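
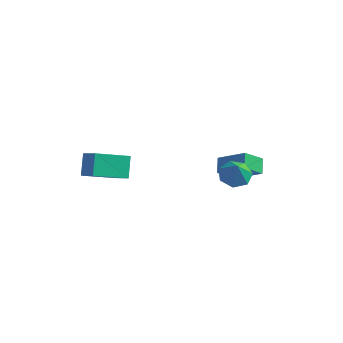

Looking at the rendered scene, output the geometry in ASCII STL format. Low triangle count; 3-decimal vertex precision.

solid 
facet normal -0.202 0.317 -0.927
outer loop
vertex 3.424 0.209 -0.781
vertex 2.638 -0.184 -0.744
vertex 2.852 0.637 -0.51
endloop
endfacet
facet normal 0.631 0.438 0.640
outer loop
vertex 3.424 0.209 -0.781
vertex 2.852 0.637 -0.51
vertex 2.862 -0.536 0.284
endloop
endfacet
facet normal -0.201 0.317 -0.927
outer loop
vertex 2.852 0.637 -0.51
vertex 2.638 -0.184 -0.744
vertex 2.119 0.446 -0.416
endloop
endfacet
facet normal -0.040 0.560 0.828
outer loop
vertex 2.852 0.637 -0.51
vertex 2.119 0.446 -0.416
vertex 2.862 -0.536 0.284
endloop
endfacet
facet normal -0.202 0.316 -0.927
outer loop
vertex 2.119 0.446 -0.416
vertex 2.638 -0.184 -0.744
vertex 1.776 -0.219 -0.568
endloop
endfacet
facet normal -0.590 0.122 0.798
outer loop
vertex 2.119 0.446 -0.416
vertex 1.776 -0.219 -0.568
vertex 2.862 -0.536 0.284
endloop
endfacet
facet normal -0.202 0.318 -0.926
outer loop
vertex 1.776 -0.219 -0.568
vertex 2.638 -0.184 -0.744
vertex 2.083 -0.858 -0.854
endloop
endfacet
facet normal -0.609 -0.549 0.572
outer loop
vertex 1.776 -0.219 -0.568
vertex 2.083 -0.858 -0.854
vertex 2.862 -0.536 0.284
endloop
endfacet
facet normal -0.201 0.317 -0.927
outer loop
vertex 2.083 -0.858 -0.854
vertex 2.638 -0.184 -0.744
vertex 2.807 -0.989 -1.056
endloop
endfacet
facet normal -0.081 -0.943 0.322
outer loop
vertex 2.083 -0.858 -0.854
vertex 2.807 -0.989 -1.056
vertex 2.862 -0.536 0.284
endloop
endfacet
facet normal -0.202 0.317 -0.927
outer loop
vertex 2.807 -0.989 -1.056
vertex 2.638 -0.184 -0.744
vertex 3.404 -0.514 -1.024
endloop
endfacet
facet normal 0.597 -0.767 0.235
outer loop
vertex 2.807 -0.989 -1.056
vertex 3.404 -0.514 -1.024
vertex 2.862 -0.536 0.284
endloop
endfacet
facet normal -0.202 0.317 -0.927
outer loop
vertex 3.404 -0.514 -1.024
vertex 2.638 -0.184 -0.744
vertex 3.424 0.209 -0.781
endloop
endfacet
facet normal 0.914 -0.152 0.376
outer loop
vertex 3.404 -0.514 -1.024
vertex 3.424 0.209 -0.781
vertex 2.862 -0.536 0.284
endloop
endfacet
facet normal -0.824 0.077 -0.561
outer loop
vertex 0.772 2.435 -3.577
vertex 0.515 3.222 -3.091
vertex 1.481 3.24 -4.507
endloop
endfacet
facet normal 0.268 -0.820 -0.506
outer loop
vertex 3.005 3.098 -3.469
vertex 0.772 2.435 -3.577
vertex 1.481 3.24 -4.507
endloop
endfacet
facet normal -0.824 0.077 -0.561
outer loop
vertex 1.481 3.24 -4.507
vertex 0.515 3.222 -3.091
vertex 1.224 4.027 -4.022
endloop
endfacet
facet normal 0.499 0.567 -0.655
outer loop
vertex 1.224 4.027 -4.022
vertex 3.005 3.098 -3.469
vertex 1.481 3.24 -4.507
endloop
endfacet
facet normal -0.499 -0.567 0.655
outer loop
vertex 0.772 2.435 -3.577
vertex 2.039 3.08 -2.053
vertex 0.515 3.222 -3.091
endloop
endfacet
facet normal 0.268 -0.820 -0.505
outer loop
vertex 2.296 2.293 -2.538
vertex 0.772 2.435 -3.577
vertex 3.005 3.098 -3.469
endloop
endfacet
facet normal -0.499 -0.567 0.655
outer loop
vertex 2.296 2.293 -2.538
vertex 2.039 3.08 -2.053
vertex 0.772 2.435 -3.577
endloop
endfacet
facet normal -0.268 0.820 0.505
outer loop
vertex 0.515 3.222 -3.091
vertex 2.039 3.08 -2.053
vertex 1.224 4.027 -4.022
endloop
endfacet
facet normal 0.499 0.567 -0.655
outer loop
vertex 2.748 3.885 -2.983
vertex 3.005 3.098 -3.469
vertex 1.224 4.027 -4.022
endloop
endfacet
facet normal -0.268 0.820 0.505
outer loop
vertex 1.224 4.027 -4.022
vertex 2.039 3.08 -2.053
vertex 2.748 3.885 -2.983
endloop
endfacet
facet normal 0.824 -0.077 0.561
outer loop
vertex 2.748 3.885 -2.983
vertex 2.296 2.293 -2.538
vertex 3.005 3.098 -3.469
endloop
endfacet
facet normal 0.824 -0.077 0.561
outer loop
vertex 2.039 3.08 -2.053
vertex 2.296 2.293 -2.538
vertex 2.748 3.885 -2.983
endloop
endfacet
facet normal -0.718 0.395 -0.574
outer loop
vertex -5.1 -1.23 -0.74
vertex -3.719 0.036 -1.596
vertex -4.849 -2.138 -1.679
endloop
endfacet
facet normal -0.671 -0.615 0.415
outer loop
vertex -3.981 -2.616 -0.984
vertex -5.1 -1.23 -0.74
vertex -4.849 -2.138 -1.679
endloop
endfacet
facet normal -0.717 0.395 -0.574
outer loop
vertex -4.849 -2.138 -1.679
vertex -3.719 0.036 -1.596
vertex -3.468 -0.872 -2.534
endloop
endfacet
facet normal 0.189 -0.683 -0.706
outer loop
vertex -3.468 -0.872 -2.534
vertex -3.981 -2.616 -0.984
vertex -4.849 -2.138 -1.679
endloop
endfacet
facet normal -0.189 0.683 0.706
outer loop
vertex -5.1 -1.23 -0.74
vertex -2.851 -0.442 -0.901
vertex -3.719 0.036 -1.596
endloop
endfacet
facet normal -0.671 -0.615 0.415
outer loop
vertex -4.232 -1.708 -0.046
vertex -5.1 -1.23 -0.74
vertex -3.981 -2.616 -0.984
endloop
endfacet
facet normal -0.189 0.683 0.706
outer loop
vertex -4.232 -1.708 -0.046
vertex -2.851 -0.442 -0.901
vertex -5.1 -1.23 -0.74
endloop
endfacet
facet normal 0.671 0.614 -0.415
outer loop
vertex -3.719 0.036 -1.596
vertex -2.851 -0.442 -0.901
vertex -3.468 -0.872 -2.534
endloop
endfacet
facet normal 0.188 -0.683 -0.706
outer loop
vertex -2.6 -1.35 -1.84
vertex -3.981 -2.616 -0.984
vertex -3.468 -0.872 -2.534
endloop
endfacet
facet normal 0.671 0.615 -0.415
outer loop
vertex -3.468 -0.872 -2.534
vertex -2.851 -0.442 -0.901
vertex -2.6 -1.35 -1.84
endloop
endfacet
facet normal 0.718 -0.395 0.574
outer loop
vertex -2.6 -1.35 -1.84
vertex -4.232 -1.708 -0.046
vertex -3.981 -2.616 -0.984
endloop
endfacet
facet normal 0.717 -0.395 0.574
outer loop
vertex -2.851 -0.442 -0.901
vertex -4.232 -1.708 -0.046
vertex -2.6 -1.35 -1.84
endloop
endfacet

endsolid


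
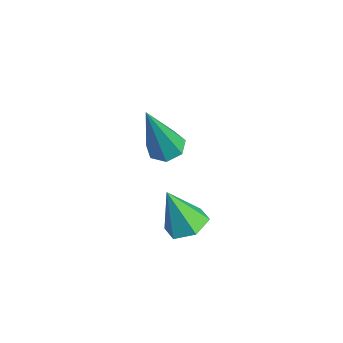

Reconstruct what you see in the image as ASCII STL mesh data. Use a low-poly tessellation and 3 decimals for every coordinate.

solid 
facet normal -0.096 0.320 -0.942
outer loop
vertex -0.322 -1.673 -1.46
vertex -0.81 -1.879 -1.48
vertex -0.663 -1.393 -1.33
endloop
endfacet
facet normal 0.669 0.635 0.387
outer loop
vertex -0.322 -1.673 -1.46
vertex -0.663 -1.393 -1.33
vertex -0.61 -2.541 0.46
endloop
endfacet
facet normal -0.097 0.320 -0.942
outer loop
vertex -0.663 -1.393 -1.33
vertex -0.81 -1.879 -1.48
vertex -1.114 -1.479 -1.313
endloop
endfacet
facet normal -0.138 0.832 0.538
outer loop
vertex -0.663 -1.393 -1.33
vertex -1.114 -1.479 -1.313
vertex -0.61 -2.541 0.46
endloop
endfacet
facet normal -0.097 0.320 -0.942
outer loop
vertex -1.114 -1.479 -1.313
vertex -0.81 -1.879 -1.48
vertex -1.336 -1.867 -1.422
endloop
endfacet
facet normal -0.826 0.348 0.443
outer loop
vertex -1.114 -1.479 -1.313
vertex -1.336 -1.867 -1.422
vertex -0.61 -2.541 0.46
endloop
endfacet
facet normal -0.097 0.321 -0.942
outer loop
vertex -1.336 -1.867 -1.422
vertex -0.81 -1.879 -1.48
vertex -1.162 -2.264 -1.575
endloop
endfacet
facet normal -0.875 -0.451 0.176
outer loop
vertex -1.336 -1.867 -1.422
vertex -1.162 -2.264 -1.575
vertex -0.61 -2.541 0.46
endloop
endfacet
facet normal -0.098 0.322 -0.942
outer loop
vertex -1.162 -2.264 -1.575
vertex -0.81 -1.879 -1.48
vertex -0.723 -2.371 -1.657
endloop
endfacet
facet normal -0.248 -0.967 -0.064
outer loop
vertex -1.162 -2.264 -1.575
vertex -0.723 -2.371 -1.657
vertex -0.61 -2.541 0.46
endloop
endfacet
facet normal -0.098 0.322 -0.942
outer loop
vertex -0.723 -2.371 -1.657
vertex -0.81 -1.879 -1.48
vertex -0.349 -2.108 -1.606
endloop
endfacet
facet normal 0.581 -0.808 -0.096
outer loop
vertex -0.723 -2.371 -1.657
vertex -0.349 -2.108 -1.606
vertex -0.61 -2.541 0.46
endloop
endfacet
facet normal -0.097 0.322 -0.942
outer loop
vertex -0.349 -2.108 -1.606
vertex -0.81 -1.879 -1.48
vertex -0.322 -1.673 -1.46
endloop
endfacet
facet normal 0.990 -0.097 0.105
outer loop
vertex -0.349 -2.108 -1.606
vertex -0.322 -1.673 -1.46
vertex -0.61 -2.541 0.46
endloop
endfacet
facet normal 0.303 0.284 -0.910
outer loop
vertex 1.15 -2.06 -3.332
vertex 0.549 -1.993 -3.511
vertex 0.858 -1.506 -3.256
endloop
endfacet
facet normal 0.655 0.247 0.714
outer loop
vertex 1.15 -2.06 -3.332
vertex 0.858 -1.506 -3.256
vertex 0.151 -2.367 -2.309
endloop
endfacet
facet normal 0.303 0.284 -0.910
outer loop
vertex 0.858 -1.506 -3.256
vertex 0.549 -1.993 -3.511
vertex 0.258 -1.439 -3.435
endloop
endfacet
facet normal -0.101 0.772 0.627
outer loop
vertex 0.858 -1.506 -3.256
vertex 0.258 -1.439 -3.435
vertex 0.151 -2.367 -2.309
endloop
endfacet
facet normal 0.302 0.283 -0.910
outer loop
vertex 0.258 -1.439 -3.435
vertex 0.549 -1.993 -3.511
vertex -0.051 -1.926 -3.689
endloop
endfacet
facet normal -0.871 0.417 0.261
outer loop
vertex 0.258 -1.439 -3.435
vertex -0.051 -1.926 -3.689
vertex 0.151 -2.367 -2.309
endloop
endfacet
facet normal 0.302 0.284 -0.910
outer loop
vertex -0.051 -1.926 -3.689
vertex 0.549 -1.993 -3.511
vertex 0.24 -2.479 -3.765
endloop
endfacet
facet normal -0.886 -0.464 -0.018
outer loop
vertex -0.051 -1.926 -3.689
vertex 0.24 -2.479 -3.765
vertex 0.151 -2.367 -2.309
endloop
endfacet
facet normal 0.301 0.284 -0.910
outer loop
vertex 0.24 -2.479 -3.765
vertex 0.549 -1.993 -3.511
vertex 0.841 -2.546 -3.587
endloop
endfacet
facet normal -0.130 -0.989 0.068
outer loop
vertex 0.24 -2.479 -3.765
vertex 0.841 -2.546 -3.587
vertex 0.151 -2.367 -2.309
endloop
endfacet
facet normal 0.303 0.285 -0.910
outer loop
vertex 0.841 -2.546 -3.587
vertex 0.549 -1.993 -3.511
vertex 1.15 -2.06 -3.332
endloop
endfacet
facet normal 0.640 -0.634 0.434
outer loop
vertex 0.841 -2.546 -3.587
vertex 1.15 -2.06 -3.332
vertex 0.151 -2.367 -2.309
endloop
endfacet

endsolid


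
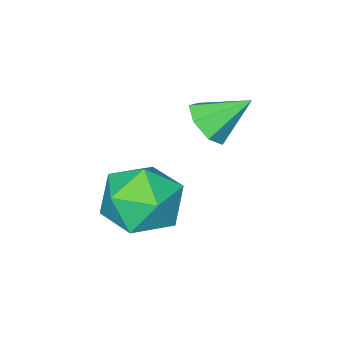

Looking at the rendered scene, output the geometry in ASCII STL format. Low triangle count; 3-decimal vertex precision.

solid 
facet normal -0.995 0.009 0.101
outer loop
vertex -0.437 0.736 -4.36
vertex -0.348 0.181 -3.433
vertex -0.337 1.264 -3.419
endloop
endfacet
facet normal -0.770 0.588 -0.248
outer loop
vertex -0.437 0.736 -4.36
vertex -0.337 1.264 -3.419
vertex 0.205 1.605 -4.292
endloop
endfacet
facet normal -0.416 0.372 -0.830
outer loop
vertex -0.437 0.736 -4.36
vertex 0.205 1.605 -4.292
vertex 0.53 0.732 -4.846
endloop
endfacet
facet normal -0.423 -0.342 -0.839
outer loop
vertex -0.437 0.736 -4.36
vertex 0.53 0.732 -4.846
vertex 0.188 -0.147 -4.315
endloop
endfacet
facet normal -0.781 -0.566 -0.264
outer loop
vertex -0.437 0.736 -4.36
vertex 0.188 -0.147 -4.315
vertex -0.348 0.181 -3.433
endloop
endfacet
facet normal -0.309 0.935 0.173
outer loop
vertex 0.205 1.605 -4.292
vertex -0.337 1.264 -3.419
vertex 0.692 1.587 -3.325
endloop
endfacet
facet normal -0.674 -0.003 0.739
outer loop
vertex -0.337 1.264 -3.419
vertex -0.348 0.181 -3.433
vertex 0.35 0.708 -2.794
endloop
endfacet
facet normal -0.328 -0.933 0.148
outer loop
vertex -0.348 0.181 -3.433
vertex 0.188 -0.147 -4.315
vertex 0.675 -0.165 -3.348
endloop
endfacet
facet normal 0.250 -0.570 -0.782
outer loop
vertex 0.188 -0.147 -4.315
vertex 0.53 0.732 -4.846
vertex 1.217 0.176 -4.221
endloop
endfacet
facet normal 0.262 0.585 -0.768
outer loop
vertex 0.53 0.732 -4.846
vertex 0.205 1.605 -4.292
vertex 1.228 1.259 -4.207
endloop
endfacet
facet normal 0.423 0.342 0.839
outer loop
vertex 1.317 0.704 -3.28
vertex 0.692 1.587 -3.325
vertex 0.35 0.708 -2.794
endloop
endfacet
facet normal 0.416 -0.372 0.830
outer loop
vertex 1.317 0.704 -3.28
vertex 0.35 0.708 -2.794
vertex 0.675 -0.165 -3.348
endloop
endfacet
facet normal 0.770 -0.588 0.248
outer loop
vertex 1.317 0.704 -3.28
vertex 0.675 -0.165 -3.348
vertex 1.217 0.176 -4.221
endloop
endfacet
facet normal 0.995 -0.009 -0.101
outer loop
vertex 1.317 0.704 -3.28
vertex 1.217 0.176 -4.221
vertex 1.228 1.259 -4.207
endloop
endfacet
facet normal 0.781 0.566 0.264
outer loop
vertex 1.317 0.704 -3.28
vertex 1.228 1.259 -4.207
vertex 0.692 1.587 -3.325
endloop
endfacet
facet normal -0.250 0.570 0.782
outer loop
vertex 0.35 0.708 -2.794
vertex 0.692 1.587 -3.325
vertex -0.337 1.264 -3.419
endloop
endfacet
facet normal -0.262 -0.585 0.768
outer loop
vertex 0.675 -0.165 -3.348
vertex 0.35 0.708 -2.794
vertex -0.348 0.181 -3.433
endloop
endfacet
facet normal 0.309 -0.935 -0.173
outer loop
vertex 1.217 0.176 -4.221
vertex 0.675 -0.165 -3.348
vertex 0.188 -0.147 -4.315
endloop
endfacet
facet normal 0.674 0.003 -0.739
outer loop
vertex 1.228 1.259 -4.207
vertex 1.217 0.176 -4.221
vertex 0.53 0.732 -4.846
endloop
endfacet
facet normal 0.328 0.933 -0.148
outer loop
vertex 0.692 1.587 -3.325
vertex 1.228 1.259 -4.207
vertex 0.205 1.605 -4.292
endloop
endfacet
facet normal 0.594 -0.508 -0.623
outer loop
vertex -1.287 1.035 -2.427
vertex -1.726 0.502 -2.411
vertex -1.718 1.041 -2.843
endloop
endfacet
facet normal 0.065 0.996 -0.053
outer loop
vertex -1.287 1.035 -2.427
vertex -1.718 1.041 -2.843
vertex -2.494 1.158 -1.609
endloop
endfacet
facet normal 0.596 -0.508 -0.622
outer loop
vertex -1.718 1.041 -2.843
vertex -1.726 0.502 -2.411
vertex -2.154 0.641 -2.934
endloop
endfacet
facet normal -0.564 0.710 -0.422
outer loop
vertex -1.718 1.041 -2.843
vertex -2.154 0.641 -2.934
vertex -2.494 1.158 -1.609
endloop
endfacet
facet normal 0.596 -0.508 -0.622
outer loop
vertex -2.154 0.641 -2.934
vertex -1.726 0.502 -2.411
vertex -2.268 0.137 -2.632
endloop
endfacet
facet normal -0.962 0.056 -0.269
outer loop
vertex -2.154 0.641 -2.934
vertex -2.268 0.137 -2.632
vertex -2.494 1.158 -1.609
endloop
endfacet
facet normal 0.596 -0.508 -0.622
outer loop
vertex -2.268 0.137 -2.632
vertex -1.726 0.502 -2.411
vertex -1.974 -0.092 -2.163
endloop
endfacet
facet normal -0.831 -0.474 0.290
outer loop
vertex -2.268 0.137 -2.632
vertex -1.974 -0.092 -2.163
vertex -2.494 1.158 -1.609
endloop
endfacet
facet normal 0.595 -0.508 -0.622
outer loop
vertex -1.974 -0.092 -2.163
vertex -1.726 0.502 -2.411
vertex -1.493 0.127 -1.882
endloop
endfacet
facet normal -0.268 -0.481 0.834
outer loop
vertex -1.974 -0.092 -2.163
vertex -1.493 0.127 -1.882
vertex -2.494 1.158 -1.609
endloop
endfacet
facet normal 0.595 -0.509 -0.623
outer loop
vertex -1.493 0.127 -1.882
vertex -1.726 0.502 -2.411
vertex -1.187 0.628 -1.999
endloop
endfacet
facet normal 0.300 0.039 0.953
outer loop
vertex -1.493 0.127 -1.882
vertex -1.187 0.628 -1.999
vertex -2.494 1.158 -1.609
endloop
endfacet
facet normal 0.595 -0.509 -0.623
outer loop
vertex -1.187 0.628 -1.999
vertex -1.726 0.502 -2.411
vertex -1.287 1.035 -2.427
endloop
endfacet
facet normal 0.449 0.697 0.558
outer loop
vertex -1.187 0.628 -1.999
vertex -1.287 1.035 -2.427
vertex -2.494 1.158 -1.609
endloop
endfacet

endsolid


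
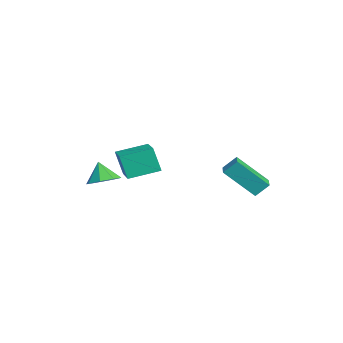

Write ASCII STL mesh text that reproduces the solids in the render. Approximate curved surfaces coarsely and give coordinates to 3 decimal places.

solid 
facet normal -0.979 0.181 -0.094
outer loop
vertex 2.991 1.456 1.965
vertex 3.048 2.112 2.635
vertex 3.402 2.916 0.498
endloop
endfacet
facet normal -0.061 -0.699 -0.713
outer loop
vertex 4.312 2.748 0.585
vertex 2.991 1.456 1.965
vertex 3.402 2.916 0.498
endloop
endfacet
facet normal -0.979 0.181 -0.094
outer loop
vertex 3.402 2.916 0.498
vertex 3.048 2.112 2.635
vertex 3.459 3.573 1.168
endloop
endfacet
facet normal 0.194 0.692 -0.695
outer loop
vertex 3.459 3.573 1.168
vertex 4.312 2.748 0.585
vertex 3.402 2.916 0.498
endloop
endfacet
facet normal -0.194 -0.693 0.695
outer loop
vertex 2.991 1.456 1.965
vertex 3.958 1.944 2.722
vertex 3.048 2.112 2.635
endloop
endfacet
facet normal -0.062 -0.699 -0.713
outer loop
vertex 3.901 1.287 2.052
vertex 2.991 1.456 1.965
vertex 4.312 2.748 0.585
endloop
endfacet
facet normal -0.195 -0.692 0.695
outer loop
vertex 3.901 1.287 2.052
vertex 3.958 1.944 2.722
vertex 2.991 1.456 1.965
endloop
endfacet
facet normal 0.061 0.699 0.713
outer loop
vertex 3.048 2.112 2.635
vertex 3.958 1.944 2.722
vertex 3.459 3.573 1.168
endloop
endfacet
facet normal 0.195 0.692 -0.695
outer loop
vertex 4.369 3.404 1.255
vertex 4.312 2.748 0.585
vertex 3.459 3.573 1.168
endloop
endfacet
facet normal 0.062 0.699 0.713
outer loop
vertex 3.459 3.573 1.168
vertex 3.958 1.944 2.722
vertex 4.369 3.404 1.255
endloop
endfacet
facet normal 0.979 -0.181 0.094
outer loop
vertex 4.369 3.404 1.255
vertex 3.901 1.287 2.052
vertex 4.312 2.748 0.585
endloop
endfacet
facet normal 0.979 -0.181 0.094
outer loop
vertex 3.958 1.944 2.722
vertex 3.901 1.287 2.052
vertex 4.369 3.404 1.255
endloop
endfacet
facet normal 0.441 0.154 -0.884
outer loop
vertex -0.484 -3.911 -0.048
vertex -1.267 -3.624 -0.388
vertex -0.571 -3.232 0.027
endloop
endfacet
facet normal 0.492 -0.033 0.870
outer loop
vertex -0.484 -3.911 -0.048
vertex -0.571 -3.232 0.027
vertex -1.813 -3.816 0.708
endloop
endfacet
facet normal 0.440 0.155 -0.884
outer loop
vertex -0.571 -3.232 0.027
vertex -1.267 -3.624 -0.388
vertex -1.065 -2.783 -0.14
endloop
endfacet
facet normal 0.203 0.529 0.824
outer loop
vertex -0.571 -3.232 0.027
vertex -1.065 -2.783 -0.14
vertex -1.813 -3.816 0.708
endloop
endfacet
facet normal 0.441 0.155 -0.884
outer loop
vertex -1.065 -2.783 -0.14
vertex -1.267 -3.624 -0.388
vertex -1.677 -2.826 -0.453
endloop
endfacet
facet normal -0.350 0.733 0.584
outer loop
vertex -1.065 -2.783 -0.14
vertex -1.677 -2.826 -0.453
vertex -1.813 -3.816 0.708
endloop
endfacet
facet normal 0.441 0.155 -0.884
outer loop
vertex -1.677 -2.826 -0.453
vertex -1.267 -3.624 -0.388
vertex -2.049 -3.337 -0.728
endloop
endfacet
facet normal -0.841 0.456 0.290
outer loop
vertex -1.677 -2.826 -0.453
vertex -2.049 -3.337 -0.728
vertex -1.813 -3.816 0.708
endloop
endfacet
facet normal 0.441 0.155 -0.884
outer loop
vertex -2.049 -3.337 -0.728
vertex -1.267 -3.624 -0.388
vertex -1.962 -4.016 -0.804
endloop
endfacet
facet normal -0.984 -0.139 0.115
outer loop
vertex -2.049 -3.337 -0.728
vertex -1.962 -4.016 -0.804
vertex -1.813 -3.816 0.708
endloop
endfacet
facet normal 0.442 0.155 -0.884
outer loop
vertex -1.962 -4.016 -0.804
vertex -1.267 -3.624 -0.388
vertex -1.468 -4.465 -0.636
endloop
endfacet
facet normal -0.693 -0.702 0.161
outer loop
vertex -1.962 -4.016 -0.804
vertex -1.468 -4.465 -0.636
vertex -1.813 -3.816 0.708
endloop
endfacet
facet normal 0.441 0.155 -0.884
outer loop
vertex -1.468 -4.465 -0.636
vertex -1.267 -3.624 -0.388
vertex -0.856 -4.422 -0.323
endloop
endfacet
facet normal -0.141 -0.905 0.401
outer loop
vertex -1.468 -4.465 -0.636
vertex -0.856 -4.422 -0.323
vertex -1.813 -3.816 0.708
endloop
endfacet
facet normal 0.441 0.155 -0.884
outer loop
vertex -0.856 -4.422 -0.323
vertex -1.267 -3.624 -0.388
vertex -0.484 -3.911 -0.048
endloop
endfacet
facet normal 0.350 -0.629 0.694
outer loop
vertex -0.856 -4.422 -0.323
vertex -0.484 -3.911 -0.048
vertex -1.813 -3.816 0.708
endloop
endfacet
facet normal -0.969 0.025 -0.244
outer loop
vertex 1.44 -3.43 2.713
vertex 1.384 -1.838 3.1
vertex 1.783 -3.096 1.387
endloop
endfacet
facet normal 0.035 -0.971 -0.236
outer loop
vertex 3.576 -3.142 1.84
vertex 1.44 -3.43 2.713
vertex 1.783 -3.096 1.387
endloop
endfacet
facet normal -0.969 0.025 -0.244
outer loop
vertex 1.783 -3.096 1.387
vertex 1.384 -1.838 3.1
vertex 1.727 -1.503 1.774
endloop
endfacet
facet normal 0.244 0.237 -0.940
outer loop
vertex 1.727 -1.503 1.774
vertex 3.576 -3.142 1.84
vertex 1.783 -3.096 1.387
endloop
endfacet
facet normal -0.244 -0.237 0.940
outer loop
vertex 1.44 -3.43 2.713
vertex 3.177 -1.884 3.553
vertex 1.384 -1.838 3.1
endloop
endfacet
facet normal 0.034 -0.971 -0.236
outer loop
vertex 3.233 -3.477 3.166
vertex 1.44 -3.43 2.713
vertex 3.576 -3.142 1.84
endloop
endfacet
facet normal -0.244 -0.237 0.940
outer loop
vertex 3.233 -3.477 3.166
vertex 3.177 -1.884 3.553
vertex 1.44 -3.43 2.713
endloop
endfacet
facet normal -0.035 0.971 0.236
outer loop
vertex 1.384 -1.838 3.1
vertex 3.177 -1.884 3.553
vertex 1.727 -1.503 1.774
endloop
endfacet
facet normal 0.244 0.237 -0.940
outer loop
vertex 3.52 -1.55 2.227
vertex 3.576 -3.142 1.84
vertex 1.727 -1.503 1.774
endloop
endfacet
facet normal -0.034 0.971 0.236
outer loop
vertex 1.727 -1.503 1.774
vertex 3.177 -1.884 3.553
vertex 3.52 -1.55 2.227
endloop
endfacet
facet normal 0.969 -0.025 0.244
outer loop
vertex 3.52 -1.55 2.227
vertex 3.233 -3.477 3.166
vertex 3.576 -3.142 1.84
endloop
endfacet
facet normal 0.969 -0.025 0.244
outer loop
vertex 3.177 -1.884 3.553
vertex 3.233 -3.477 3.166
vertex 3.52 -1.55 2.227
endloop
endfacet

endsolid


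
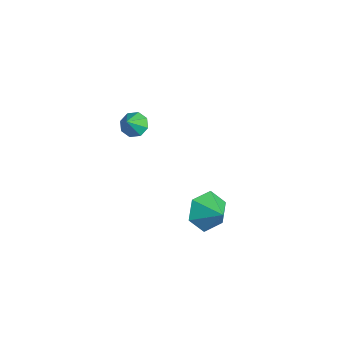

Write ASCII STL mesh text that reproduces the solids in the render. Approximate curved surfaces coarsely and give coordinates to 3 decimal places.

solid 
facet normal -0.826 -0.194 -0.529
outer loop
vertex 3.681 0.017 1.285
vertex 3.076 0.497 2.054
vertex 3.469 1.085 1.225
endloop
endfacet
facet normal 0.917 0.162 -0.364
outer loop
vertex 3.681 0.017 1.285
vertex 3.469 1.085 1.225
vertex 4.124 0.743 2.726
endloop
endfacet
facet normal -0.826 -0.194 -0.529
outer loop
vertex 3.469 1.085 1.225
vertex 3.076 0.497 2.054
vertex 2.864 1.565 1.993
endloop
endfacet
facet normal 0.571 0.819 -0.062
outer loop
vertex 3.469 1.085 1.225
vertex 2.864 1.565 1.993
vertex 4.124 0.743 2.726
endloop
endfacet
facet normal -0.826 -0.194 -0.530
outer loop
vertex 2.864 1.565 1.993
vertex 3.076 0.497 2.054
vertex 2.47 0.977 2.823
endloop
endfacet
facet normal 0.146 0.773 0.617
outer loop
vertex 2.864 1.565 1.993
vertex 2.47 0.977 2.823
vertex 4.124 0.743 2.726
endloop
endfacet
facet normal -0.826 -0.194 -0.530
outer loop
vertex 2.47 0.977 2.823
vertex 3.076 0.497 2.054
vertex 2.682 -0.091 2.883
endloop
endfacet
facet normal 0.068 0.069 0.995
outer loop
vertex 2.47 0.977 2.823
vertex 2.682 -0.091 2.883
vertex 4.124 0.743 2.726
endloop
endfacet
facet normal -0.826 -0.193 -0.529
outer loop
vertex 2.682 -0.091 2.883
vertex 3.076 0.497 2.054
vertex 3.287 -0.571 2.114
endloop
endfacet
facet normal 0.416 -0.588 0.694
outer loop
vertex 2.682 -0.091 2.883
vertex 3.287 -0.571 2.114
vertex 4.124 0.743 2.726
endloop
endfacet
facet normal -0.826 -0.193 -0.529
outer loop
vertex 3.287 -0.571 2.114
vertex 3.076 0.497 2.054
vertex 3.681 0.017 1.285
endloop
endfacet
facet normal 0.840 -0.542 0.015
outer loop
vertex 3.287 -0.571 2.114
vertex 3.681 0.017 1.285
vertex 4.124 0.743 2.726
endloop
endfacet
facet normal -0.392 0.482 -0.784
outer loop
vertex -2.672 -0.656 2.92
vertex -3.047 -0.234 3.367
vertex -2.395 -0.201 3.061
endloop
endfacet
facet normal 0.864 -0.480 -0.150
outer loop
vertex -2.672 -0.656 2.92
vertex -2.395 -0.201 3.061
vertex -2.533 -0.866 4.393
endloop
endfacet
facet normal -0.392 0.482 -0.783
outer loop
vertex -2.395 -0.201 3.061
vertex -3.047 -0.234 3.367
vertex -2.5 0.235 3.382
endloop
endfacet
facet normal 0.980 0.118 0.160
outer loop
vertex -2.395 -0.201 3.061
vertex -2.5 0.235 3.382
vertex -2.533 -0.866 4.393
endloop
endfacet
facet normal -0.392 0.482 -0.783
outer loop
vertex -2.5 0.235 3.382
vertex -3.047 -0.234 3.367
vertex -2.925 0.396 3.694
endloop
endfacet
facet normal 0.625 0.518 0.584
outer loop
vertex -2.5 0.235 3.382
vertex -2.925 0.396 3.694
vertex -2.533 -0.866 4.393
endloop
endfacet
facet normal -0.392 0.482 -0.783
outer loop
vertex -2.925 0.396 3.694
vertex -3.047 -0.234 3.367
vertex -3.421 0.188 3.814
endloop
endfacet
facet normal 0.007 0.486 0.874
outer loop
vertex -2.925 0.396 3.694
vertex -3.421 0.188 3.814
vertex -2.533 -0.866 4.393
endloop
endfacet
facet normal -0.391 0.483 -0.783
outer loop
vertex -3.421 0.188 3.814
vertex -3.047 -0.234 3.367
vertex -3.698 -0.267 3.672
endloop
endfacet
facet normal -0.510 0.042 0.859
outer loop
vertex -3.421 0.188 3.814
vertex -3.698 -0.267 3.672
vertex -2.533 -0.866 4.393
endloop
endfacet
facet normal -0.392 0.481 -0.784
outer loop
vertex -3.698 -0.267 3.672
vertex -3.047 -0.234 3.367
vertex -3.593 -0.703 3.352
endloop
endfacet
facet normal -0.625 -0.554 0.550
outer loop
vertex -3.698 -0.267 3.672
vertex -3.593 -0.703 3.352
vertex -2.533 -0.866 4.393
endloop
endfacet
facet normal -0.392 0.482 -0.783
outer loop
vertex -3.593 -0.703 3.352
vertex -3.047 -0.234 3.367
vertex -3.168 -0.864 3.04
endloop
endfacet
facet normal -0.270 -0.955 0.125
outer loop
vertex -3.593 -0.703 3.352
vertex -3.168 -0.864 3.04
vertex -2.533 -0.866 4.393
endloop
endfacet
facet normal -0.392 0.482 -0.784
outer loop
vertex -3.168 -0.864 3.04
vertex -3.047 -0.234 3.367
vertex -2.672 -0.656 2.92
endloop
endfacet
facet normal 0.347 -0.923 -0.164
outer loop
vertex -3.168 -0.864 3.04
vertex -2.672 -0.656 2.92
vertex -2.533 -0.866 4.393
endloop
endfacet

endsolid


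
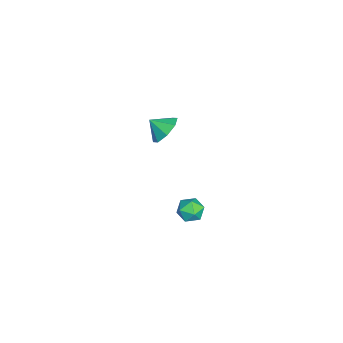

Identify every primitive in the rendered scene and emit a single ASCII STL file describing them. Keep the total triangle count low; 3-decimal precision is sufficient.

solid 
facet normal 0.127 0.778 -0.616
outer loop
vertex -2.539 -2.144 -3.13
vertex -3.449 -2.329 -3.552
vertex -3.118 -1.764 -2.77
endloop
endfacet
facet normal 0.419 -0.200 0.886
outer loop
vertex -2.539 -2.144 -3.13
vertex -3.118 -1.764 -2.77
vertex -3.591 -3.191 -2.868
endloop
endfacet
facet normal 0.128 0.777 -0.616
outer loop
vertex -3.118 -1.764 -2.77
vertex -3.449 -2.329 -3.552
vertex -3.891 -1.714 -2.868
endloop
endfacet
facet normal -0.127 -0.026 0.992
outer loop
vertex -3.118 -1.764 -2.77
vertex -3.891 -1.714 -2.868
vertex -3.591 -3.191 -2.868
endloop
endfacet
facet normal 0.127 0.777 -0.616
outer loop
vertex -3.891 -1.714 -2.868
vertex -3.449 -2.329 -3.552
vertex -4.405 -2.025 -3.366
endloop
endfacet
facet normal -0.648 -0.132 0.751
outer loop
vertex -3.891 -1.714 -2.868
vertex -4.405 -2.025 -3.366
vertex -3.591 -3.191 -2.868
endloop
endfacet
facet normal 0.127 0.778 -0.616
outer loop
vertex -4.405 -2.025 -3.366
vertex -3.449 -2.329 -3.552
vertex -4.36 -2.513 -3.973
endloop
endfacet
facet normal -0.837 -0.455 0.304
outer loop
vertex -4.405 -2.025 -3.366
vertex -4.36 -2.513 -3.973
vertex -3.591 -3.191 -2.868
endloop
endfacet
facet normal 0.127 0.778 -0.615
outer loop
vertex -4.36 -2.513 -3.973
vertex -3.449 -2.329 -3.552
vertex -3.781 -2.893 -4.334
endloop
endfacet
facet normal -0.584 -0.807 -0.088
outer loop
vertex -4.36 -2.513 -3.973
vertex -3.781 -2.893 -4.334
vertex -3.591 -3.191 -2.868
endloop
endfacet
facet normal 0.128 0.778 -0.615
outer loop
vertex -3.781 -2.893 -4.334
vertex -3.449 -2.329 -3.552
vertex -3.008 -2.943 -4.236
endloop
endfacet
facet normal -0.039 -0.980 -0.194
outer loop
vertex -3.781 -2.893 -4.334
vertex -3.008 -2.943 -4.236
vertex -3.591 -3.191 -2.868
endloop
endfacet
facet normal 0.127 0.778 -0.616
outer loop
vertex -3.008 -2.943 -4.236
vertex -3.449 -2.329 -3.552
vertex -2.493 -2.633 -3.738
endloop
endfacet
facet normal 0.482 -0.875 0.047
outer loop
vertex -3.008 -2.943 -4.236
vertex -2.493 -2.633 -3.738
vertex -3.591 -3.191 -2.868
endloop
endfacet
facet normal 0.127 0.778 -0.616
outer loop
vertex -2.493 -2.633 -3.738
vertex -3.449 -2.329 -3.552
vertex -2.539 -2.144 -3.13
endloop
endfacet
facet normal 0.672 -0.551 0.494
outer loop
vertex -2.493 -2.633 -3.738
vertex -2.539 -2.144 -3.13
vertex -3.591 -3.191 -2.868
endloop
endfacet
facet normal 0.367 0.563 0.740
outer loop
vertex 3.63 0.285 -2.879
vertex 3.665 -0.35 -2.413
vertex 4.282 -0.158 -2.865
endloop
endfacet
facet normal 0.558 0.824 0.103
outer loop
vertex 3.63 0.285 -2.879
vertex 4.282 -0.158 -2.865
vertex 4.005 0.115 -3.551
endloop
endfacet
facet normal -0.038 0.964 -0.265
outer loop
vertex 3.63 0.285 -2.879
vertex 4.005 0.115 -3.551
vertex 3.218 0.092 -3.523
endloop
endfacet
facet normal -0.595 0.791 0.144
outer loop
vertex 3.63 0.285 -2.879
vertex 3.218 0.092 -3.523
vertex 3.007 -0.195 -2.819
endloop
endfacet
facet normal -0.345 0.543 0.766
outer loop
vertex 3.63 0.285 -2.879
vertex 3.007 -0.195 -2.819
vertex 3.665 -0.35 -2.413
endloop
endfacet
facet normal 0.917 0.316 -0.245
outer loop
vertex 4.005 0.115 -3.551
vertex 4.282 -0.158 -2.865
vertex 4.273 -0.625 -3.501
endloop
endfacet
facet normal 0.609 -0.107 0.786
outer loop
vertex 4.282 -0.158 -2.865
vertex 3.665 -0.35 -2.413
vertex 4.062 -0.912 -2.797
endloop
endfacet
facet normal -0.544 -0.141 0.827
outer loop
vertex 3.665 -0.35 -2.413
vertex 3.007 -0.195 -2.819
vertex 3.275 -0.935 -2.769
endloop
endfacet
facet normal -0.949 0.261 -0.178
outer loop
vertex 3.007 -0.195 -2.819
vertex 3.218 0.092 -3.523
vertex 2.998 -0.662 -3.455
endloop
endfacet
facet normal -0.046 0.541 -0.840
outer loop
vertex 3.218 0.092 -3.523
vertex 4.005 0.115 -3.551
vertex 3.615 -0.47 -3.907
endloop
endfacet
facet normal 0.595 -0.791 -0.144
outer loop
vertex 3.65 -1.105 -3.441
vertex 4.273 -0.625 -3.501
vertex 4.062 -0.912 -2.797
endloop
endfacet
facet normal 0.038 -0.964 0.265
outer loop
vertex 3.65 -1.105 -3.441
vertex 4.062 -0.912 -2.797
vertex 3.275 -0.935 -2.769
endloop
endfacet
facet normal -0.558 -0.824 -0.103
outer loop
vertex 3.65 -1.105 -3.441
vertex 3.275 -0.935 -2.769
vertex 2.998 -0.662 -3.455
endloop
endfacet
facet normal -0.367 -0.563 -0.740
outer loop
vertex 3.65 -1.105 -3.441
vertex 2.998 -0.662 -3.455
vertex 3.615 -0.47 -3.907
endloop
endfacet
facet normal 0.345 -0.543 -0.766
outer loop
vertex 3.65 -1.105 -3.441
vertex 3.615 -0.47 -3.907
vertex 4.273 -0.625 -3.501
endloop
endfacet
facet normal 0.949 -0.261 0.178
outer loop
vertex 4.062 -0.912 -2.797
vertex 4.273 -0.625 -3.501
vertex 4.282 -0.158 -2.865
endloop
endfacet
facet normal 0.046 -0.541 0.840
outer loop
vertex 3.275 -0.935 -2.769
vertex 4.062 -0.912 -2.797
vertex 3.665 -0.35 -2.413
endloop
endfacet
facet normal -0.917 -0.316 0.245
outer loop
vertex 2.998 -0.662 -3.455
vertex 3.275 -0.935 -2.769
vertex 3.007 -0.195 -2.819
endloop
endfacet
facet normal -0.609 0.107 -0.786
outer loop
vertex 3.615 -0.47 -3.907
vertex 2.998 -0.662 -3.455
vertex 3.218 0.092 -3.523
endloop
endfacet
facet normal 0.544 0.141 -0.827
outer loop
vertex 4.273 -0.625 -3.501
vertex 3.615 -0.47 -3.907
vertex 4.005 0.115 -3.551
endloop
endfacet

endsolid


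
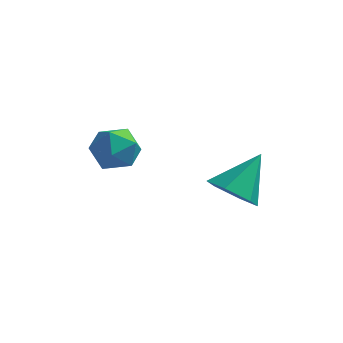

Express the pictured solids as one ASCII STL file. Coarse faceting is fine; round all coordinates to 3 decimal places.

solid 
facet normal -0.696 -0.158 0.701
outer loop
vertex -1.418 -0.312 -0.06
vertex -1.423 -1.295 -0.286
vertex -0.793 -0.943 0.419
endloop
endfacet
facet normal -0.277 0.392 0.877
outer loop
vertex -1.418 -0.312 -0.06
vertex -0.793 -0.943 0.419
vertex -0.462 -0.038 0.119
endloop
endfacet
facet normal -0.319 0.878 0.358
outer loop
vertex -1.418 -0.312 -0.06
vertex -0.462 -0.038 0.119
vertex -0.889 0.17 -0.772
endloop
endfacet
facet normal -0.764 0.629 -0.142
outer loop
vertex -1.418 -0.312 -0.06
vertex -0.889 0.17 -0.772
vertex -1.482 -0.607 -1.023
endloop
endfacet
facet normal -0.998 -0.011 0.070
outer loop
vertex -1.418 -0.312 -0.06
vertex -1.482 -0.607 -1.023
vertex -1.423 -1.295 -0.286
endloop
endfacet
facet normal 0.396 0.155 0.905
outer loop
vertex -0.462 -0.038 0.119
vertex -0.793 -0.943 0.419
vertex 0.122 -0.853 0.003
endloop
endfacet
facet normal -0.283 -0.733 0.619
outer loop
vertex -0.793 -0.943 0.419
vertex -1.423 -1.295 -0.286
vertex -0.471 -1.63 -0.248
endloop
endfacet
facet normal -0.771 -0.495 -0.401
outer loop
vertex -1.423 -1.295 -0.286
vertex -1.482 -0.607 -1.023
vertex -0.898 -1.422 -1.139
endloop
endfacet
facet normal -0.392 0.540 -0.745
outer loop
vertex -1.482 -0.607 -1.023
vertex -0.889 0.17 -0.772
vertex -0.567 -0.517 -1.439
endloop
endfacet
facet normal 0.329 0.942 0.062
outer loop
vertex -0.889 0.17 -0.772
vertex -0.462 -0.038 0.119
vertex 0.063 -0.165 -0.734
endloop
endfacet
facet normal 0.764 -0.629 0.142
outer loop
vertex 0.058 -1.148 -0.96
vertex 0.122 -0.853 0.003
vertex -0.471 -1.63 -0.248
endloop
endfacet
facet normal 0.319 -0.878 -0.358
outer loop
vertex 0.058 -1.148 -0.96
vertex -0.471 -1.63 -0.248
vertex -0.898 -1.422 -1.139
endloop
endfacet
facet normal 0.277 -0.392 -0.877
outer loop
vertex 0.058 -1.148 -0.96
vertex -0.898 -1.422 -1.139
vertex -0.567 -0.517 -1.439
endloop
endfacet
facet normal 0.696 0.158 -0.701
outer loop
vertex 0.058 -1.148 -0.96
vertex -0.567 -0.517 -1.439
vertex 0.063 -0.165 -0.734
endloop
endfacet
facet normal 0.998 0.011 -0.070
outer loop
vertex 0.058 -1.148 -0.96
vertex 0.063 -0.165 -0.734
vertex 0.122 -0.853 0.003
endloop
endfacet
facet normal 0.392 -0.540 0.745
outer loop
vertex -0.471 -1.63 -0.248
vertex 0.122 -0.853 0.003
vertex -0.793 -0.943 0.419
endloop
endfacet
facet normal -0.329 -0.942 -0.062
outer loop
vertex -0.898 -1.422 -1.139
vertex -0.471 -1.63 -0.248
vertex -1.423 -1.295 -0.286
endloop
endfacet
facet normal -0.396 -0.155 -0.905
outer loop
vertex -0.567 -0.517 -1.439
vertex -0.898 -1.422 -1.139
vertex -1.482 -0.607 -1.023
endloop
endfacet
facet normal 0.283 0.733 -0.619
outer loop
vertex 0.063 -0.165 -0.734
vertex -0.567 -0.517 -1.439
vertex -0.889 0.17 -0.772
endloop
endfacet
facet normal 0.771 0.495 0.401
outer loop
vertex 0.122 -0.853 0.003
vertex 0.063 -0.165 -0.734
vertex -0.462 -0.038 0.119
endloop
endfacet
facet normal -0.332 -0.645 -0.688
outer loop
vertex 4.16 -0.906 -2.045
vertex 3.346 -0.299 -2.221
vertex 4.213 -0.168 -2.762
endloop
endfacet
facet normal 0.995 0.026 0.100
outer loop
vertex 4.16 -0.906 -2.045
vertex 4.213 -0.168 -2.762
vertex 3.994 0.959 -0.879
endloop
endfacet
facet normal -0.332 -0.645 -0.689
outer loop
vertex 4.213 -0.168 -2.762
vertex 3.346 -0.299 -2.221
vertex 3.4 0.439 -2.938
endloop
endfacet
facet normal 0.607 0.711 -0.355
outer loop
vertex 4.213 -0.168 -2.762
vertex 3.4 0.439 -2.938
vertex 3.994 0.959 -0.879
endloop
endfacet
facet normal -0.332 -0.645 -0.689
outer loop
vertex 3.4 0.439 -2.938
vertex 3.346 -0.299 -2.221
vertex 2.533 0.308 -2.398
endloop
endfacet
facet normal -0.249 0.954 -0.169
outer loop
vertex 3.4 0.439 -2.938
vertex 2.533 0.308 -2.398
vertex 3.994 0.959 -0.879
endloop
endfacet
facet normal -0.332 -0.645 -0.689
outer loop
vertex 2.533 0.308 -2.398
vertex 3.346 -0.299 -2.221
vertex 2.479 -0.43 -1.681
endloop
endfacet
facet normal -0.718 0.511 0.472
outer loop
vertex 2.533 0.308 -2.398
vertex 2.479 -0.43 -1.681
vertex 3.994 0.959 -0.879
endloop
endfacet
facet normal -0.331 -0.645 -0.689
outer loop
vertex 2.479 -0.43 -1.681
vertex 3.346 -0.299 -2.221
vertex 3.293 -1.036 -1.505
endloop
endfacet
facet normal -0.331 -0.175 0.927
outer loop
vertex 2.479 -0.43 -1.681
vertex 3.293 -1.036 -1.505
vertex 3.994 0.959 -0.879
endloop
endfacet
facet normal -0.332 -0.645 -0.688
outer loop
vertex 3.293 -1.036 -1.505
vertex 3.346 -0.299 -2.221
vertex 4.16 -0.906 -2.045
endloop
endfacet
facet normal 0.525 -0.417 0.742
outer loop
vertex 3.293 -1.036 -1.505
vertex 4.16 -0.906 -2.045
vertex 3.994 0.959 -0.879
endloop
endfacet

endsolid


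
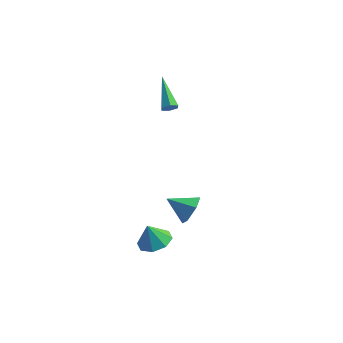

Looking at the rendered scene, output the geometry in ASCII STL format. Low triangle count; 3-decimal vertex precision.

solid 
facet normal 0.328 -0.073 -0.942
outer loop
vertex -1.651 -3.287 -2.203
vertex -2.582 -3.406 -2.518
vertex -1.986 -2.629 -2.371
endloop
endfacet
facet normal 0.485 0.440 0.756
outer loop
vertex -1.651 -3.287 -2.203
vertex -1.986 -2.629 -2.371
vertex -2.998 -3.314 -1.322
endloop
endfacet
facet normal 0.328 -0.073 -0.942
outer loop
vertex -1.986 -2.629 -2.371
vertex -2.582 -3.406 -2.518
vertex -2.671 -2.426 -2.625
endloop
endfacet
facet normal 0.033 0.822 0.568
outer loop
vertex -1.986 -2.629 -2.371
vertex -2.671 -2.426 -2.625
vertex -2.998 -3.314 -1.322
endloop
endfacet
facet normal 0.328 -0.073 -0.942
outer loop
vertex -2.671 -2.426 -2.625
vertex -2.582 -3.406 -2.518
vertex -3.303 -2.797 -2.816
endloop
endfacet
facet normal -0.551 0.747 0.371
outer loop
vertex -2.671 -2.426 -2.625
vertex -3.303 -2.797 -2.816
vertex -2.998 -3.314 -1.322
endloop
endfacet
facet normal 0.328 -0.073 -0.942
outer loop
vertex -3.303 -2.797 -2.816
vertex -2.582 -3.406 -2.518
vertex -3.513 -3.525 -2.833
endloop
endfacet
facet normal -0.924 0.260 0.279
outer loop
vertex -3.303 -2.797 -2.816
vertex -3.513 -3.525 -2.833
vertex -2.998 -3.314 -1.322
endloop
endfacet
facet normal 0.328 -0.073 -0.942
outer loop
vertex -3.513 -3.525 -2.833
vertex -2.582 -3.406 -2.518
vertex -3.177 -4.183 -2.665
endloop
endfacet
facet normal -0.869 -0.355 0.346
outer loop
vertex -3.513 -3.525 -2.833
vertex -3.177 -4.183 -2.665
vertex -2.998 -3.314 -1.322
endloop
endfacet
facet normal 0.328 -0.073 -0.942
outer loop
vertex -3.177 -4.183 -2.665
vertex -2.582 -3.406 -2.518
vertex -2.493 -4.386 -2.411
endloop
endfacet
facet normal -0.416 -0.737 0.532
outer loop
vertex -3.177 -4.183 -2.665
vertex -2.493 -4.386 -2.411
vertex -2.998 -3.314 -1.322
endloop
endfacet
facet normal 0.327 -0.073 -0.942
outer loop
vertex -2.493 -4.386 -2.411
vertex -2.582 -3.406 -2.518
vertex -1.86 -4.015 -2.22
endloop
endfacet
facet normal 0.168 -0.662 0.730
outer loop
vertex -2.493 -4.386 -2.411
vertex -1.86 -4.015 -2.22
vertex -2.998 -3.314 -1.322
endloop
endfacet
facet normal 0.328 -0.072 -0.942
outer loop
vertex -1.86 -4.015 -2.22
vertex -2.582 -3.406 -2.518
vertex -1.651 -3.287 -2.203
endloop
endfacet
facet normal 0.541 -0.175 0.822
outer loop
vertex -1.86 -4.015 -2.22
vertex -1.651 -3.287 -2.203
vertex -2.998 -3.314 -1.322
endloop
endfacet
facet normal 0.898 -0.076 -0.432
outer loop
vertex -0.462 -1.754 0.1
vertex -0.836 -2.277 -0.585
vertex -0.8 -1.342 -0.675
endloop
endfacet
facet normal -0.206 0.824 0.528
outer loop
vertex -0.462 -1.754 0.1
vertex -0.8 -1.342 -0.675
vertex -2.184 -2.163 0.065
endloop
endfacet
facet normal 0.898 -0.076 -0.434
outer loop
vertex -0.8 -1.342 -0.675
vertex -0.836 -2.277 -0.585
vertex -1.175 -1.866 -1.359
endloop
endfacet
facet normal -0.592 0.763 -0.260
outer loop
vertex -0.8 -1.342 -0.675
vertex -1.175 -1.866 -1.359
vertex -2.184 -2.163 0.065
endloop
endfacet
facet normal 0.898 -0.076 -0.434
outer loop
vertex -1.175 -1.866 -1.359
vertex -0.836 -2.277 -0.585
vertex -1.211 -2.801 -1.269
endloop
endfacet
facet normal -0.813 -0.025 -0.581
outer loop
vertex -1.175 -1.866 -1.359
vertex -1.211 -2.801 -1.269
vertex -2.184 -2.163 0.065
endloop
endfacet
facet normal 0.898 -0.077 -0.433
outer loop
vertex -1.211 -2.801 -1.269
vertex -0.836 -2.277 -0.585
vertex -0.873 -3.212 -0.495
endloop
endfacet
facet normal -0.650 -0.751 -0.115
outer loop
vertex -1.211 -2.801 -1.269
vertex -0.873 -3.212 -0.495
vertex -2.184 -2.163 0.065
endloop
endfacet
facet normal 0.898 -0.077 -0.433
outer loop
vertex -0.873 -3.212 -0.495
vertex -0.836 -2.277 -0.585
vertex -0.498 -2.689 0.19
endloop
endfacet
facet normal -0.265 -0.691 0.673
outer loop
vertex -0.873 -3.212 -0.495
vertex -0.498 -2.689 0.19
vertex -2.184 -2.163 0.065
endloop
endfacet
facet normal 0.898 -0.076 -0.432
outer loop
vertex -0.498 -2.689 0.19
vertex -0.836 -2.277 -0.585
vertex -0.462 -1.754 0.1
endloop
endfacet
facet normal -0.043 0.097 0.994
outer loop
vertex -0.498 -2.689 0.19
vertex -0.462 -1.754 0.1
vertex -2.184 -2.163 0.065
endloop
endfacet
facet normal 0.361 -0.821 -0.442
outer loop
vertex -2.537 2.876 3.232
vertex -2.987 2.815 2.978
vertex -2.605 3.097 2.766
endloop
endfacet
facet normal 0.831 0.539 0.134
outer loop
vertex -2.537 2.876 3.232
vertex -2.605 3.097 2.766
vertex -3.773 4.605 3.942
endloop
endfacet
facet normal 0.361 -0.821 -0.442
outer loop
vertex -2.605 3.097 2.766
vertex -2.987 2.815 2.978
vertex -3.055 3.036 2.512
endloop
endfacet
facet normal 0.269 0.713 -0.647
outer loop
vertex -2.605 3.097 2.766
vertex -3.055 3.036 2.512
vertex -3.773 4.605 3.942
endloop
endfacet
facet normal 0.360 -0.822 -0.442
outer loop
vertex -3.055 3.036 2.512
vertex -2.987 2.815 2.978
vertex -3.437 2.754 2.725
endloop
endfacet
facet normal -0.637 0.340 -0.692
outer loop
vertex -3.055 3.036 2.512
vertex -3.437 2.754 2.725
vertex -3.773 4.605 3.942
endloop
endfacet
facet normal 0.360 -0.822 -0.442
outer loop
vertex -3.437 2.754 2.725
vertex -2.987 2.815 2.978
vertex -3.369 2.533 3.191
endloop
endfacet
facet normal -0.977 -0.207 0.045
outer loop
vertex -3.437 2.754 2.725
vertex -3.369 2.533 3.191
vertex -3.773 4.605 3.942
endloop
endfacet
facet normal 0.360 -0.822 -0.442
outer loop
vertex -3.369 2.533 3.191
vertex -2.987 2.815 2.978
vertex -2.919 2.594 3.444
endloop
endfacet
facet normal -0.414 -0.380 0.827
outer loop
vertex -3.369 2.533 3.191
vertex -2.919 2.594 3.444
vertex -3.773 4.605 3.942
endloop
endfacet
facet normal 0.361 -0.821 -0.442
outer loop
vertex -2.919 2.594 3.444
vertex -2.987 2.815 2.978
vertex -2.537 2.876 3.232
endloop
endfacet
facet normal 0.490 -0.008 0.872
outer loop
vertex -2.919 2.594 3.444
vertex -2.537 2.876 3.232
vertex -3.773 4.605 3.942
endloop
endfacet

endsolid


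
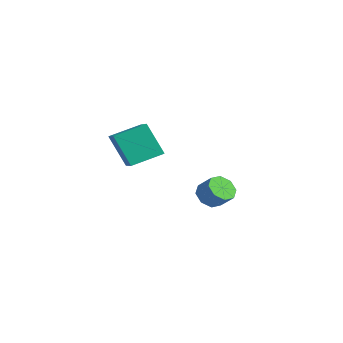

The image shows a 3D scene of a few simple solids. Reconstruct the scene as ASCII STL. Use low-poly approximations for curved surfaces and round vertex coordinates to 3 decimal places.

solid 
facet normal -0.425 -0.268 0.865
outer loop
vertex 0.201 -3.851 3.397
vertex 0.392 -2.314 3.967
vertex -1.397 -3.411 2.747
endloop
endfacet
facet normal -0.116 -0.931 -0.345
outer loop
vertex -0.592 -2.906 1.113
vertex 0.201 -3.851 3.397
vertex -1.397 -3.411 2.747
endloop
endfacet
facet normal -0.426 -0.267 0.865
outer loop
vertex -1.397 -3.411 2.747
vertex 0.392 -2.314 3.967
vertex -1.205 -1.874 3.316
endloop
endfacet
facet normal -0.897 0.247 -0.366
outer loop
vertex -1.205 -1.874 3.316
vertex -0.592 -2.906 1.113
vertex -1.397 -3.411 2.747
endloop
endfacet
facet normal 0.897 -0.247 0.366
outer loop
vertex 0.201 -3.851 3.397
vertex 1.197 -1.809 2.333
vertex 0.392 -2.314 3.967
endloop
endfacet
facet normal -0.116 -0.931 -0.345
outer loop
vertex 1.005 -3.346 1.764
vertex 0.201 -3.851 3.397
vertex -0.592 -2.906 1.113
endloop
endfacet
facet normal 0.897 -0.247 0.365
outer loop
vertex 1.005 -3.346 1.764
vertex 1.197 -1.809 2.333
vertex 0.201 -3.851 3.397
endloop
endfacet
facet normal 0.116 0.931 0.345
outer loop
vertex 0.392 -2.314 3.967
vertex 1.197 -1.809 2.333
vertex -1.205 -1.874 3.316
endloop
endfacet
facet normal -0.897 0.247 -0.365
outer loop
vertex -0.401 -1.369 1.683
vertex -0.592 -2.906 1.113
vertex -1.205 -1.874 3.316
endloop
endfacet
facet normal 0.116 0.931 0.345
outer loop
vertex -1.205 -1.874 3.316
vertex 1.197 -1.809 2.333
vertex -0.401 -1.369 1.683
endloop
endfacet
facet normal 0.426 0.268 -0.864
outer loop
vertex -0.401 -1.369 1.683
vertex 1.005 -3.346 1.764
vertex -0.592 -2.906 1.113
endloop
endfacet
facet normal 0.425 0.267 -0.865
outer loop
vertex 1.197 -1.809 2.333
vertex 1.005 -3.346 1.764
vertex -0.401 -1.369 1.683
endloop
endfacet
facet normal -0.680 -0.299 -0.670
outer loop
vertex -3.288 2.185 -3.23
vertex -3.748 2.854 -3.061
vertex -3.141 2.68 -3.6
endloop
endfacet
facet normal 0.695 -0.551 -0.462
outer loop
vertex -3.288 2.185 -3.23
vertex -3.141 2.68 -3.6
vertex -2.532 2.516 -2.487
endloop
endfacet
facet normal 0.696 -0.550 -0.462
outer loop
vertex -2.532 2.516 -2.487
vertex -3.141 2.68 -3.6
vertex -2.386 3.011 -2.857
endloop
endfacet
facet normal 0.680 0.299 0.669
outer loop
vertex -2.532 2.516 -2.487
vertex -2.386 3.011 -2.857
vertex -2.992 3.186 -2.319
endloop
endfacet
facet normal -0.680 -0.300 -0.669
outer loop
vertex -3.141 2.68 -3.6
vertex -3.748 2.854 -3.061
vertex -3.35 3.277 -3.655
endloop
endfacet
facet normal 0.655 0.161 -0.738
outer loop
vertex -3.141 2.68 -3.6
vertex -3.35 3.277 -3.655
vertex -2.386 3.011 -2.857
endloop
endfacet
facet normal 0.655 0.160 -0.738
outer loop
vertex -2.386 3.011 -2.857
vertex -3.35 3.277 -3.655
vertex -2.594 3.609 -2.912
endloop
endfacet
facet normal 0.680 0.298 0.669
outer loop
vertex -2.386 3.011 -2.857
vertex -2.594 3.609 -2.912
vertex -2.992 3.186 -2.319
endloop
endfacet
facet normal -0.681 -0.298 -0.669
outer loop
vertex -3.35 3.277 -3.655
vertex -3.748 2.854 -3.061
vertex -3.792 3.627 -3.361
endloop
endfacet
facet normal 0.230 0.780 -0.582
outer loop
vertex -3.35 3.277 -3.655
vertex -3.792 3.627 -3.361
vertex -2.594 3.609 -2.912
endloop
endfacet
facet normal 0.230 0.781 -0.581
outer loop
vertex -2.594 3.609 -2.912
vertex -3.792 3.627 -3.361
vertex -3.036 3.958 -2.618
endloop
endfacet
facet normal 0.681 0.298 0.669
outer loop
vertex -2.594 3.609 -2.912
vertex -3.036 3.958 -2.618
vertex -2.992 3.186 -2.319
endloop
endfacet
facet normal -0.680 -0.299 -0.670
outer loop
vertex -3.792 3.627 -3.361
vertex -3.748 2.854 -3.061
vertex -4.208 3.524 -2.893
endloop
endfacet
facet normal -0.328 0.941 -0.085
outer loop
vertex -3.792 3.627 -3.361
vertex -4.208 3.524 -2.893
vertex -3.036 3.958 -2.618
endloop
endfacet
facet normal -0.328 0.941 -0.085
outer loop
vertex -3.036 3.958 -2.618
vertex -4.208 3.524 -2.893
vertex -3.452 3.855 -2.15
endloop
endfacet
facet normal 0.680 0.298 0.670
outer loop
vertex -3.036 3.958 -2.618
vertex -3.452 3.855 -2.15
vertex -2.992 3.186 -2.319
endloop
endfacet
facet normal -0.680 -0.299 -0.669
outer loop
vertex -4.208 3.524 -2.893
vertex -3.748 2.854 -3.061
vertex -4.354 3.029 -2.523
endloop
endfacet
facet normal -0.695 0.551 0.462
outer loop
vertex -4.208 3.524 -2.893
vertex -4.354 3.029 -2.523
vertex -3.452 3.855 -2.15
endloop
endfacet
facet normal -0.695 0.551 0.461
outer loop
vertex -3.452 3.855 -2.15
vertex -4.354 3.029 -2.523
vertex -3.599 3.36 -1.78
endloop
endfacet
facet normal 0.680 0.299 0.670
outer loop
vertex -3.452 3.855 -2.15
vertex -3.599 3.36 -1.78
vertex -2.992 3.186 -2.319
endloop
endfacet
facet normal -0.680 -0.298 -0.669
outer loop
vertex -4.354 3.029 -2.523
vertex -3.748 2.854 -3.061
vertex -4.146 2.431 -2.468
endloop
endfacet
facet normal -0.656 -0.160 0.738
outer loop
vertex -4.354 3.029 -2.523
vertex -4.146 2.431 -2.468
vertex -3.599 3.36 -1.78
endloop
endfacet
facet normal -0.655 -0.161 0.738
outer loop
vertex -3.599 3.36 -1.78
vertex -4.146 2.431 -2.468
vertex -3.39 2.763 -1.725
endloop
endfacet
facet normal 0.680 0.300 0.669
outer loop
vertex -3.599 3.36 -1.78
vertex -3.39 2.763 -1.725
vertex -2.992 3.186 -2.319
endloop
endfacet
facet normal -0.681 -0.298 -0.669
outer loop
vertex -4.146 2.431 -2.468
vertex -3.748 2.854 -3.061
vertex -3.704 2.082 -2.762
endloop
endfacet
facet normal -0.229 -0.780 0.582
outer loop
vertex -4.146 2.431 -2.468
vertex -3.704 2.082 -2.762
vertex -3.39 2.763 -1.725
endloop
endfacet
facet normal -0.230 -0.780 0.582
outer loop
vertex -3.39 2.763 -1.725
vertex -3.704 2.082 -2.762
vertex -2.948 2.413 -2.019
endloop
endfacet
facet normal 0.681 0.298 0.669
outer loop
vertex -3.39 2.763 -1.725
vertex -2.948 2.413 -2.019
vertex -2.992 3.186 -2.319
endloop
endfacet
facet normal -0.680 -0.298 -0.670
outer loop
vertex -3.704 2.082 -2.762
vertex -3.748 2.854 -3.061
vertex -3.288 2.185 -3.23
endloop
endfacet
facet normal 0.328 -0.941 0.085
outer loop
vertex -3.704 2.082 -2.762
vertex -3.288 2.185 -3.23
vertex -2.948 2.413 -2.019
endloop
endfacet
facet normal 0.328 -0.941 0.085
outer loop
vertex -2.948 2.413 -2.019
vertex -3.288 2.185 -3.23
vertex -2.532 2.516 -2.487
endloop
endfacet
facet normal 0.680 0.299 0.670
outer loop
vertex -2.948 2.413 -2.019
vertex -2.532 2.516 -2.487
vertex -2.992 3.186 -2.319
endloop
endfacet

endsolid


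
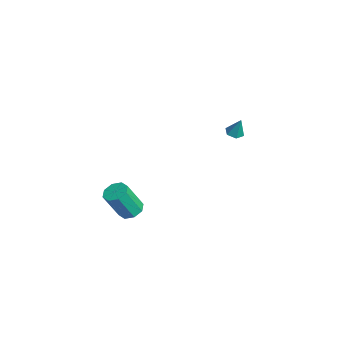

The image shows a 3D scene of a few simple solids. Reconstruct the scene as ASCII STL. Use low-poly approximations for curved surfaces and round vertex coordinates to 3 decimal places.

solid 
facet normal -0.103 0.450 -0.887
outer loop
vertex 2.576 -2.734 0.32
vertex 2.075 -3.203 0.14
vertex 2.078 -2.57 0.461
endloop
endfacet
facet normal 0.385 0.840 0.382
outer loop
vertex 2.576 -2.734 0.32
vertex 2.078 -2.57 0.461
vertex 2.767 -3.568 1.961
endloop
endfacet
facet normal 0.384 0.840 0.383
outer loop
vertex 2.767 -3.568 1.961
vertex 2.078 -2.57 0.461
vertex 2.268 -3.404 2.102
endloop
endfacet
facet normal 0.102 -0.451 0.886
outer loop
vertex 2.767 -3.568 1.961
vertex 2.268 -3.404 2.102
vertex 2.265 -4.037 1.78
endloop
endfacet
facet normal -0.103 0.450 -0.887
outer loop
vertex 2.078 -2.57 0.461
vertex 2.075 -3.203 0.14
vertex 1.578 -2.777 0.414
endloop
endfacet
facet normal -0.377 0.807 0.454
outer loop
vertex 2.078 -2.57 0.461
vertex 1.578 -2.777 0.414
vertex 2.268 -3.404 2.102
endloop
endfacet
facet normal -0.378 0.807 0.454
outer loop
vertex 2.268 -3.404 2.102
vertex 1.578 -2.777 0.414
vertex 1.768 -3.611 2.054
endloop
endfacet
facet normal 0.102 -0.451 0.886
outer loop
vertex 2.268 -3.404 2.102
vertex 1.768 -3.611 2.054
vertex 2.265 -4.037 1.78
endloop
endfacet
facet normal -0.102 0.451 -0.887
outer loop
vertex 1.578 -2.777 0.414
vertex 2.075 -3.203 0.14
vertex 1.369 -3.233 0.206
endloop
endfacet
facet normal -0.917 0.302 0.260
outer loop
vertex 1.578 -2.777 0.414
vertex 1.369 -3.233 0.206
vertex 1.768 -3.611 2.054
endloop
endfacet
facet normal -0.917 0.302 0.260
outer loop
vertex 1.768 -3.611 2.054
vertex 1.369 -3.233 0.206
vertex 1.559 -4.068 1.847
endloop
endfacet
facet normal 0.104 -0.449 0.887
outer loop
vertex 1.768 -3.611 2.054
vertex 1.559 -4.068 1.847
vertex 2.265 -4.037 1.78
endloop
endfacet
facet normal -0.102 0.451 -0.886
outer loop
vertex 1.369 -3.233 0.206
vertex 2.075 -3.203 0.14
vertex 1.573 -3.672 -0.041
endloop
endfacet
facet normal -0.921 -0.379 -0.086
outer loop
vertex 1.369 -3.233 0.206
vertex 1.573 -3.672 -0.041
vertex 1.559 -4.068 1.847
endloop
endfacet
facet normal -0.920 -0.382 -0.087
outer loop
vertex 1.559 -4.068 1.847
vertex 1.573 -3.672 -0.041
vertex 1.764 -4.506 1.6
endloop
endfacet
facet normal 0.104 -0.451 0.886
outer loop
vertex 1.559 -4.068 1.847
vertex 1.764 -4.506 1.6
vertex 2.265 -4.037 1.78
endloop
endfacet
facet normal -0.102 0.451 -0.886
outer loop
vertex 1.573 -3.672 -0.041
vertex 2.075 -3.203 0.14
vertex 2.072 -3.836 -0.182
endloop
endfacet
facet normal -0.384 -0.840 -0.382
outer loop
vertex 1.573 -3.672 -0.041
vertex 2.072 -3.836 -0.182
vertex 1.764 -4.506 1.6
endloop
endfacet
facet normal -0.385 -0.840 -0.382
outer loop
vertex 1.764 -4.506 1.6
vertex 2.072 -3.836 -0.182
vertex 2.262 -4.67 1.459
endloop
endfacet
facet normal 0.103 -0.450 0.887
outer loop
vertex 1.764 -4.506 1.6
vertex 2.262 -4.67 1.459
vertex 2.265 -4.037 1.78
endloop
endfacet
facet normal -0.102 0.451 -0.886
outer loop
vertex 2.072 -3.836 -0.182
vertex 2.075 -3.203 0.14
vertex 2.572 -3.629 -0.134
endloop
endfacet
facet normal 0.378 -0.807 -0.454
outer loop
vertex 2.072 -3.836 -0.182
vertex 2.572 -3.629 -0.134
vertex 2.262 -4.67 1.459
endloop
endfacet
facet normal 0.377 -0.807 -0.454
outer loop
vertex 2.262 -4.67 1.459
vertex 2.572 -3.629 -0.134
vertex 2.762 -4.463 1.506
endloop
endfacet
facet normal 0.103 -0.450 0.887
outer loop
vertex 2.262 -4.67 1.459
vertex 2.762 -4.463 1.506
vertex 2.265 -4.037 1.78
endloop
endfacet
facet normal -0.104 0.449 -0.887
outer loop
vertex 2.572 -3.629 -0.134
vertex 2.075 -3.203 0.14
vertex 2.781 -3.172 0.073
endloop
endfacet
facet normal 0.917 -0.302 -0.260
outer loop
vertex 2.572 -3.629 -0.134
vertex 2.781 -3.172 0.073
vertex 2.762 -4.463 1.506
endloop
endfacet
facet normal 0.917 -0.302 -0.260
outer loop
vertex 2.762 -4.463 1.506
vertex 2.781 -3.172 0.073
vertex 2.971 -4.007 1.714
endloop
endfacet
facet normal 0.102 -0.451 0.887
outer loop
vertex 2.762 -4.463 1.506
vertex 2.971 -4.007 1.714
vertex 2.265 -4.037 1.78
endloop
endfacet
facet normal -0.104 0.451 -0.886
outer loop
vertex 2.781 -3.172 0.073
vertex 2.075 -3.203 0.14
vertex 2.576 -2.734 0.32
endloop
endfacet
facet normal 0.920 0.381 0.088
outer loop
vertex 2.781 -3.172 0.073
vertex 2.576 -2.734 0.32
vertex 2.971 -4.007 1.714
endloop
endfacet
facet normal 0.921 0.380 0.086
outer loop
vertex 2.971 -4.007 1.714
vertex 2.576 -2.734 0.32
vertex 2.767 -3.568 1.961
endloop
endfacet
facet normal 0.102 -0.451 0.886
outer loop
vertex 2.971 -4.007 1.714
vertex 2.767 -3.568 1.961
vertex 2.265 -4.037 1.78
endloop
endfacet
facet normal -0.291 -0.205 -0.935
outer loop
vertex -3.292 3.966 1.118
vertex -3.567 3.525 1.3
vertex -3.818 4.014 1.271
endloop
endfacet
facet normal 0.129 0.983 0.134
outer loop
vertex -3.292 3.966 1.118
vertex -3.818 4.014 1.271
vertex -3.213 3.775 2.44
endloop
endfacet
facet normal -0.289 -0.204 -0.935
outer loop
vertex -3.818 4.014 1.271
vertex -3.567 3.525 1.3
vertex -4.093 3.573 1.452
endloop
endfacet
facet normal -0.655 0.598 0.461
outer loop
vertex -3.818 4.014 1.271
vertex -4.093 3.573 1.452
vertex -3.213 3.775 2.44
endloop
endfacet
facet normal -0.289 -0.205 -0.935
outer loop
vertex -4.093 3.573 1.452
vertex -3.567 3.525 1.3
vertex -3.841 3.085 1.481
endloop
endfacet
facet normal -0.678 -0.310 0.667
outer loop
vertex -4.093 3.573 1.452
vertex -3.841 3.085 1.481
vertex -3.213 3.775 2.44
endloop
endfacet
facet normal -0.291 -0.204 -0.935
outer loop
vertex -3.841 3.085 1.481
vertex -3.567 3.525 1.3
vertex -3.315 3.037 1.328
endloop
endfacet
facet normal 0.083 -0.834 0.546
outer loop
vertex -3.841 3.085 1.481
vertex -3.315 3.037 1.328
vertex -3.213 3.775 2.44
endloop
endfacet
facet normal -0.290 -0.203 -0.935
outer loop
vertex -3.315 3.037 1.328
vertex -3.567 3.525 1.3
vertex -3.04 3.478 1.147
endloop
endfacet
facet normal 0.866 -0.450 0.219
outer loop
vertex -3.315 3.037 1.328
vertex -3.04 3.478 1.147
vertex -3.213 3.775 2.44
endloop
endfacet
facet normal -0.290 -0.205 -0.935
outer loop
vertex -3.04 3.478 1.147
vertex -3.567 3.525 1.3
vertex -3.292 3.966 1.118
endloop
endfacet
facet normal 0.888 0.459 0.013
outer loop
vertex -3.04 3.478 1.147
vertex -3.292 3.966 1.118
vertex -3.213 3.775 2.44
endloop
endfacet

endsolid


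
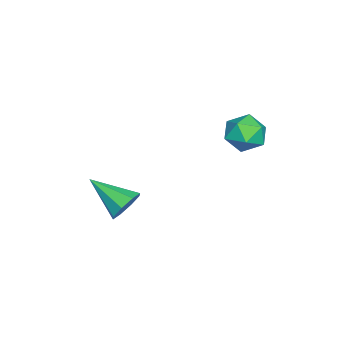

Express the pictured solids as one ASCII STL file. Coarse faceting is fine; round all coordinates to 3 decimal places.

solid 
facet normal -0.859 0.341 -0.383
outer loop
vertex 0.469 2.433 -0.245
vertex 0.111 2.1 0.262
vertex 0.329 2.762 0.362
endloop
endfacet
facet normal -0.326 0.798 -0.507
outer loop
vertex 0.469 2.433 -0.245
vertex 0.329 2.762 0.362
vertex 0.963 2.83 0.062
endloop
endfacet
facet normal 0.180 0.451 -0.874
outer loop
vertex 0.469 2.433 -0.245
vertex 0.963 2.83 0.062
vertex 1.136 2.209 -0.223
endloop
endfacet
facet normal -0.042 -0.219 -0.975
outer loop
vertex 0.469 2.433 -0.245
vertex 1.136 2.209 -0.223
vertex 0.609 1.758 -0.099
endloop
endfacet
facet normal -0.684 -0.287 -0.671
outer loop
vertex 0.469 2.433 -0.245
vertex 0.609 1.758 -0.099
vertex 0.111 2.1 0.262
endloop
endfacet
facet normal -0.049 0.991 0.122
outer loop
vertex 0.963 2.83 0.062
vertex 0.329 2.762 0.362
vertex 0.911 2.742 0.759
endloop
endfacet
facet normal -0.912 0.251 0.324
outer loop
vertex 0.329 2.762 0.362
vertex 0.111 2.1 0.262
vertex 0.384 2.291 0.883
endloop
endfacet
facet normal -0.629 -0.764 -0.143
outer loop
vertex 0.111 2.1 0.262
vertex 0.609 1.758 -0.099
vertex 0.557 1.67 0.598
endloop
endfacet
facet normal 0.411 -0.654 -0.635
outer loop
vertex 0.609 1.758 -0.099
vertex 1.136 2.209 -0.223
vertex 1.191 1.738 0.298
endloop
endfacet
facet normal 0.770 0.431 -0.471
outer loop
vertex 1.136 2.209 -0.223
vertex 0.963 2.83 0.062
vertex 1.409 2.4 0.398
endloop
endfacet
facet normal 0.042 0.219 0.975
outer loop
vertex 1.051 2.067 0.905
vertex 0.911 2.742 0.759
vertex 0.384 2.291 0.883
endloop
endfacet
facet normal -0.180 -0.451 0.874
outer loop
vertex 1.051 2.067 0.905
vertex 0.384 2.291 0.883
vertex 0.557 1.67 0.598
endloop
endfacet
facet normal 0.326 -0.798 0.507
outer loop
vertex 1.051 2.067 0.905
vertex 0.557 1.67 0.598
vertex 1.191 1.738 0.298
endloop
endfacet
facet normal 0.859 -0.341 0.383
outer loop
vertex 1.051 2.067 0.905
vertex 1.191 1.738 0.298
vertex 1.409 2.4 0.398
endloop
endfacet
facet normal 0.684 0.287 0.671
outer loop
vertex 1.051 2.067 0.905
vertex 1.409 2.4 0.398
vertex 0.911 2.742 0.759
endloop
endfacet
facet normal -0.411 0.654 0.635
outer loop
vertex 0.384 2.291 0.883
vertex 0.911 2.742 0.759
vertex 0.329 2.762 0.362
endloop
endfacet
facet normal -0.770 -0.431 0.471
outer loop
vertex 0.557 1.67 0.598
vertex 0.384 2.291 0.883
vertex 0.111 2.1 0.262
endloop
endfacet
facet normal 0.049 -0.991 -0.122
outer loop
vertex 1.191 1.738 0.298
vertex 0.557 1.67 0.598
vertex 0.609 1.758 -0.099
endloop
endfacet
facet normal 0.912 -0.251 -0.324
outer loop
vertex 1.409 2.4 0.398
vertex 1.191 1.738 0.298
vertex 1.136 2.209 -0.223
endloop
endfacet
facet normal 0.629 0.764 0.143
outer loop
vertex 0.911 2.742 0.759
vertex 1.409 2.4 0.398
vertex 0.963 2.83 0.062
endloop
endfacet
facet normal 0.288 0.834 -0.471
outer loop
vertex 2.993 -1.069 -2.332
vertex 2.735 -0.738 -1.904
vertex 3.28 -0.973 -1.987
endloop
endfacet
facet normal 0.571 -0.779 -0.258
outer loop
vertex 2.993 -1.069 -2.332
vertex 3.28 -0.973 -1.987
vertex 2.325 -1.922 -1.236
endloop
endfacet
facet normal 0.288 0.834 -0.470
outer loop
vertex 3.28 -0.973 -1.987
vertex 2.735 -0.738 -1.904
vertex 3.248 -0.74 -1.593
endloop
endfacet
facet normal 0.785 -0.504 0.362
outer loop
vertex 3.28 -0.973 -1.987
vertex 3.248 -0.74 -1.593
vertex 2.325 -1.922 -1.236
endloop
endfacet
facet normal 0.289 0.834 -0.471
outer loop
vertex 3.248 -0.74 -1.593
vertex 2.735 -0.738 -1.904
vertex 2.915 -0.505 -1.381
endloop
endfacet
facet normal 0.478 -0.110 0.872
outer loop
vertex 3.248 -0.74 -1.593
vertex 2.915 -0.505 -1.381
vertex 2.325 -1.922 -1.236
endloop
endfacet
facet normal 0.287 0.834 -0.471
outer loop
vertex 2.915 -0.505 -1.381
vertex 2.735 -0.738 -1.904
vertex 2.476 -0.407 -1.475
endloop
endfacet
facet normal -0.170 0.170 0.971
outer loop
vertex 2.915 -0.505 -1.381
vertex 2.476 -0.407 -1.475
vertex 2.325 -1.922 -1.236
endloop
endfacet
facet normal 0.288 0.834 -0.470
outer loop
vertex 2.476 -0.407 -1.475
vertex 2.735 -0.738 -1.904
vertex 2.189 -0.502 -1.82
endloop
endfacet
facet normal -0.780 0.173 0.601
outer loop
vertex 2.476 -0.407 -1.475
vertex 2.189 -0.502 -1.82
vertex 2.325 -1.922 -1.236
endloop
endfacet
facet normal 0.289 0.835 -0.468
outer loop
vertex 2.189 -0.502 -1.82
vertex 2.735 -0.738 -1.904
vertex 2.222 -0.735 -2.215
endloop
endfacet
facet normal -0.994 -0.104 -0.022
outer loop
vertex 2.189 -0.502 -1.82
vertex 2.222 -0.735 -2.215
vertex 2.325 -1.922 -1.236
endloop
endfacet
facet normal 0.290 0.834 -0.470
outer loop
vertex 2.222 -0.735 -2.215
vertex 2.735 -0.738 -1.904
vertex 2.555 -0.97 -2.427
endloop
endfacet
facet normal -0.688 -0.497 -0.530
outer loop
vertex 2.222 -0.735 -2.215
vertex 2.555 -0.97 -2.427
vertex 2.325 -1.922 -1.236
endloop
endfacet
facet normal 0.290 0.834 -0.470
outer loop
vertex 2.555 -0.97 -2.427
vertex 2.735 -0.738 -1.904
vertex 2.993 -1.069 -2.332
endloop
endfacet
facet normal -0.039 -0.777 -0.629
outer loop
vertex 2.555 -0.97 -2.427
vertex 2.993 -1.069 -2.332
vertex 2.325 -1.922 -1.236
endloop
endfacet

endsolid


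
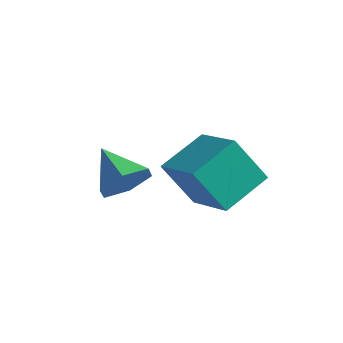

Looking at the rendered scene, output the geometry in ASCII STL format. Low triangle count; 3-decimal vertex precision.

solid 
facet normal -0.447 -0.307 0.840
outer loop
vertex 2.62 1.285 2.876
vertex 0.83 1.91 2.151
vertex 2.343 -0.39 2.117
endloop
endfacet
facet normal 0.882 -0.308 0.358
outer loop
vertex 3.19 0.19 0.529
vertex 2.62 1.285 2.876
vertex 2.343 -0.39 2.117
endloop
endfacet
facet normal -0.448 -0.307 0.840
outer loop
vertex 2.343 -0.39 2.117
vertex 0.83 1.91 2.151
vertex 0.554 0.235 1.391
endloop
endfacet
facet normal -0.149 -0.901 -0.408
outer loop
vertex 0.554 0.235 1.391
vertex 3.19 0.19 0.529
vertex 2.343 -0.39 2.117
endloop
endfacet
facet normal 0.149 0.901 0.408
outer loop
vertex 2.62 1.285 2.876
vertex 1.677 2.49 0.563
vertex 0.83 1.91 2.151
endloop
endfacet
facet normal 0.882 -0.308 0.358
outer loop
vertex 3.466 1.865 1.289
vertex 2.62 1.285 2.876
vertex 3.19 0.19 0.529
endloop
endfacet
facet normal 0.149 0.901 0.408
outer loop
vertex 3.466 1.865 1.289
vertex 1.677 2.49 0.563
vertex 2.62 1.285 2.876
endloop
endfacet
facet normal -0.882 0.308 -0.358
outer loop
vertex 0.83 1.91 2.151
vertex 1.677 2.49 0.563
vertex 0.554 0.235 1.391
endloop
endfacet
facet normal -0.149 -0.901 -0.409
outer loop
vertex 1.4 0.815 -0.196
vertex 3.19 0.19 0.529
vertex 0.554 0.235 1.391
endloop
endfacet
facet normal -0.882 0.308 -0.358
outer loop
vertex 0.554 0.235 1.391
vertex 1.677 2.49 0.563
vertex 1.4 0.815 -0.196
endloop
endfacet
facet normal 0.447 0.307 -0.840
outer loop
vertex 1.4 0.815 -0.196
vertex 3.466 1.865 1.289
vertex 3.19 0.19 0.529
endloop
endfacet
facet normal 0.448 0.307 -0.840
outer loop
vertex 1.677 2.49 0.563
vertex 3.466 1.865 1.289
vertex 1.4 0.815 -0.196
endloop
endfacet
facet normal 0.821 -0.220 -0.526
outer loop
vertex 0.209 0.064 1.228
vertex -0.352 -0.352 0.526
vertex -0.127 0.611 0.474
endloop
endfacet
facet normal 0.028 0.815 0.579
outer loop
vertex 0.209 0.064 1.228
vertex -0.127 0.611 0.474
vertex -1.708 0.012 1.394
endloop
endfacet
facet normal 0.821 -0.220 -0.526
outer loop
vertex -0.127 0.611 0.474
vertex -0.352 -0.352 0.526
vertex -0.688 0.195 -0.228
endloop
endfacet
facet normal -0.436 0.883 -0.175
outer loop
vertex -0.127 0.611 0.474
vertex -0.688 0.195 -0.228
vertex -1.708 0.012 1.394
endloop
endfacet
facet normal 0.821 -0.221 -0.526
outer loop
vertex -0.688 0.195 -0.228
vertex -0.352 -0.352 0.526
vertex -0.913 -0.767 -0.176
endloop
endfacet
facet normal -0.843 0.170 -0.511
outer loop
vertex -0.688 0.195 -0.228
vertex -0.913 -0.767 -0.176
vertex -1.708 0.012 1.394
endloop
endfacet
facet normal 0.821 -0.221 -0.526
outer loop
vertex -0.913 -0.767 -0.176
vertex -0.352 -0.352 0.526
vertex -0.577 -1.314 0.578
endloop
endfacet
facet normal -0.785 -0.612 -0.094
outer loop
vertex -0.913 -0.767 -0.176
vertex -0.577 -1.314 0.578
vertex -1.708 0.012 1.394
endloop
endfacet
facet normal 0.821 -0.221 -0.526
outer loop
vertex -0.577 -1.314 0.578
vertex -0.352 -0.352 0.526
vertex -0.016 -0.899 1.28
endloop
endfacet
facet normal -0.322 -0.680 0.659
outer loop
vertex -0.577 -1.314 0.578
vertex -0.016 -0.899 1.28
vertex -1.708 0.012 1.394
endloop
endfacet
facet normal 0.821 -0.220 -0.526
outer loop
vertex -0.016 -0.899 1.28
vertex -0.352 -0.352 0.526
vertex 0.209 0.064 1.228
endloop
endfacet
facet normal 0.085 0.034 0.996
outer loop
vertex -0.016 -0.899 1.28
vertex 0.209 0.064 1.228
vertex -1.708 0.012 1.394
endloop
endfacet

endsolid


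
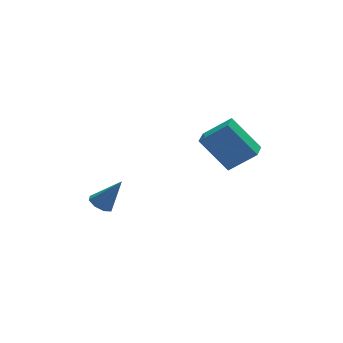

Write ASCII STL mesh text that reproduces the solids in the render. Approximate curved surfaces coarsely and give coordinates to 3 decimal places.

solid 
facet normal -0.531 0.173 -0.830
outer loop
vertex -1.802 3.954 -2.806
vertex -2.273 3.958 -2.504
vertex -1.9 4.345 -2.662
endloop
endfacet
facet normal 0.945 0.291 -0.147
outer loop
vertex -1.802 3.954 -2.806
vertex -1.9 4.345 -2.662
vertex -1.487 3.702 -1.276
endloop
endfacet
facet normal -0.532 0.174 -0.829
outer loop
vertex -1.9 4.345 -2.662
vertex -2.273 3.958 -2.504
vertex -2.217 4.51 -2.424
endloop
endfacet
facet normal 0.567 0.799 0.202
outer loop
vertex -1.9 4.345 -2.662
vertex -2.217 4.51 -2.424
vertex -1.487 3.702 -1.276
endloop
endfacet
facet normal -0.530 0.174 -0.830
outer loop
vertex -2.217 4.51 -2.424
vertex -2.273 3.958 -2.504
vertex -2.567 4.351 -2.234
endloop
endfacet
facet normal -0.043 0.804 0.593
outer loop
vertex -2.217 4.51 -2.424
vertex -2.567 4.351 -2.234
vertex -1.487 3.702 -1.276
endloop
endfacet
facet normal -0.532 0.172 -0.829
outer loop
vertex -2.567 4.351 -2.234
vertex -2.273 3.958 -2.504
vertex -2.744 3.962 -2.201
endloop
endfacet
facet normal -0.523 0.305 0.796
outer loop
vertex -2.567 4.351 -2.234
vertex -2.744 3.962 -2.201
vertex -1.487 3.702 -1.276
endloop
endfacet
facet normal -0.532 0.174 -0.829
outer loop
vertex -2.744 3.962 -2.201
vertex -2.273 3.958 -2.504
vertex -2.646 3.571 -2.346
endloop
endfacet
facet normal -0.595 -0.406 0.694
outer loop
vertex -2.744 3.962 -2.201
vertex -2.646 3.571 -2.346
vertex -1.487 3.702 -1.276
endloop
endfacet
facet normal -0.531 0.173 -0.830
outer loop
vertex -2.646 3.571 -2.346
vertex -2.273 3.958 -2.504
vertex -2.329 3.406 -2.583
endloop
endfacet
facet normal -0.216 -0.913 0.346
outer loop
vertex -2.646 3.571 -2.346
vertex -2.329 3.406 -2.583
vertex -1.487 3.702 -1.276
endloop
endfacet
facet normal -0.531 0.173 -0.830
outer loop
vertex -2.329 3.406 -2.583
vertex -2.273 3.958 -2.504
vertex -1.979 3.565 -2.774
endloop
endfacet
facet normal 0.393 -0.919 -0.045
outer loop
vertex -2.329 3.406 -2.583
vertex -1.979 3.565 -2.774
vertex -1.487 3.702 -1.276
endloop
endfacet
facet normal -0.531 0.173 -0.830
outer loop
vertex -1.979 3.565 -2.774
vertex -2.273 3.958 -2.504
vertex -1.802 3.954 -2.806
endloop
endfacet
facet normal 0.874 -0.418 -0.249
outer loop
vertex -1.979 3.565 -2.774
vertex -1.802 3.954 -2.806
vertex -1.487 3.702 -1.276
endloop
endfacet
facet normal -0.693 0.333 -0.639
outer loop
vertex 1.27 2.682 0.948
vertex 1.772 3.49 0.825
vertex 2.177 1.907 -0.44
endloop
endfacet
facet normal -0.524 -0.842 0.128
outer loop
vertex 3.168 1.43 0.475
vertex 1.27 2.682 0.948
vertex 2.177 1.907 -0.44
endloop
endfacet
facet normal -0.692 0.334 -0.640
outer loop
vertex 2.177 1.907 -0.44
vertex 1.772 3.49 0.825
vertex 2.68 2.715 -0.562
endloop
endfacet
facet normal 0.496 -0.423 -0.758
outer loop
vertex 2.68 2.715 -0.562
vertex 3.168 1.43 0.475
vertex 2.177 1.907 -0.44
endloop
endfacet
facet normal -0.496 0.424 0.758
outer loop
vertex 1.27 2.682 0.948
vertex 2.763 3.013 1.74
vertex 1.772 3.49 0.825
endloop
endfacet
facet normal -0.524 -0.842 0.128
outer loop
vertex 2.26 2.205 1.862
vertex 1.27 2.682 0.948
vertex 3.168 1.43 0.475
endloop
endfacet
facet normal -0.496 0.423 0.758
outer loop
vertex 2.26 2.205 1.862
vertex 2.763 3.013 1.74
vertex 1.27 2.682 0.948
endloop
endfacet
facet normal 0.524 0.842 -0.128
outer loop
vertex 1.772 3.49 0.825
vertex 2.763 3.013 1.74
vertex 2.68 2.715 -0.562
endloop
endfacet
facet normal 0.496 -0.423 -0.758
outer loop
vertex 3.67 2.238 0.352
vertex 3.168 1.43 0.475
vertex 2.68 2.715 -0.562
endloop
endfacet
facet normal 0.524 0.842 -0.128
outer loop
vertex 2.68 2.715 -0.562
vertex 2.763 3.013 1.74
vertex 3.67 2.238 0.352
endloop
endfacet
facet normal 0.693 -0.333 0.640
outer loop
vertex 3.67 2.238 0.352
vertex 2.26 2.205 1.862
vertex 3.168 1.43 0.475
endloop
endfacet
facet normal 0.692 -0.335 0.639
outer loop
vertex 2.763 3.013 1.74
vertex 2.26 2.205 1.862
vertex 3.67 2.238 0.352
endloop
endfacet

endsolid
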